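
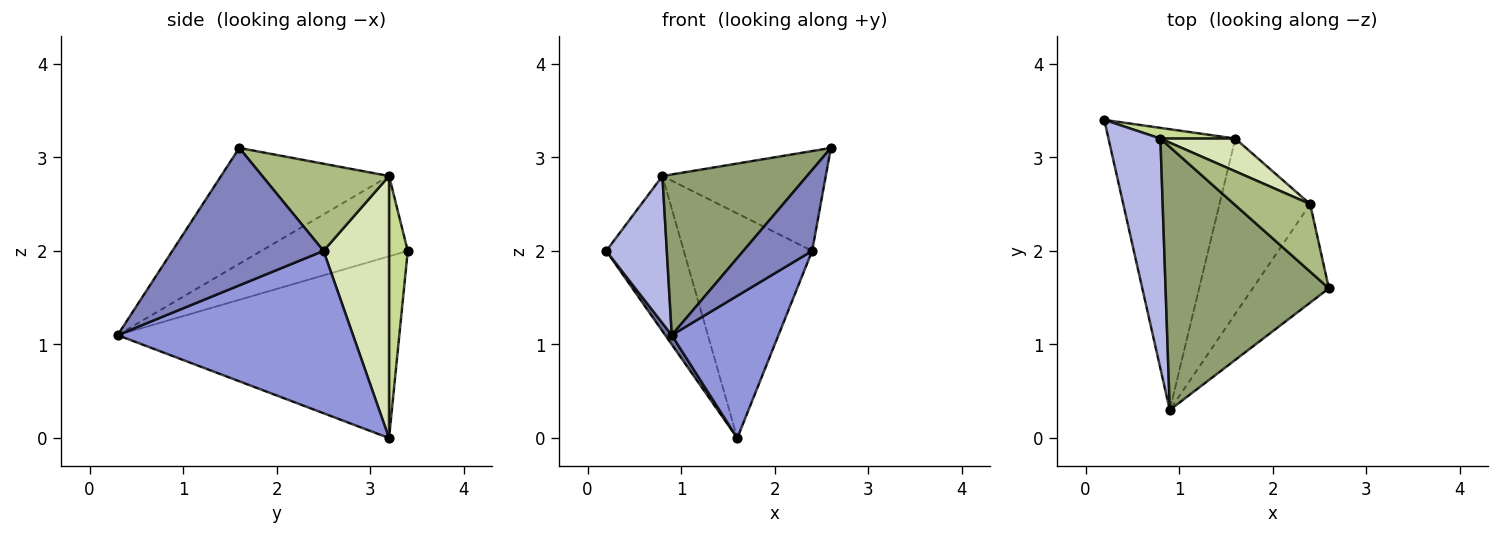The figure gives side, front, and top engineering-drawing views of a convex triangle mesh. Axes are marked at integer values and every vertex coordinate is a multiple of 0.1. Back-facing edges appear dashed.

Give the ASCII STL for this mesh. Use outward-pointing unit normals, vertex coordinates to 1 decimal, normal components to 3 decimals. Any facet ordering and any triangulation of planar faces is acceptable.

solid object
 facet normal -0.820 -0.019 -0.572
  outer loop
   vertex 1.6 3.2 0.0
   vertex 0.9 0.3 1.1
   vertex 0.2 3.4 2.0
  endloop
 endfacet
 facet normal 0.813 -0.370 -0.450
  outer loop
   vertex 2.4 2.5 2.0
   vertex 2.6 1.6 3.1
   vertex 0.9 0.3 1.1
  endloop
 endfacet
 facet normal 0.812 -0.368 -0.453
  outer loop
   vertex 2.4 2.5 2.0
   vertex 0.9 0.3 1.1
   vertex 1.6 3.2 0.0
  endloop
 endfacet
 facet normal -0.793 -0.328 0.513
  outer loop
   vertex 0.8 3.2 2.8
   vertex 0.2 3.4 2.0
   vertex 0.9 0.3 1.1
  endloop
 endfacet
 facet normal -0.518 -0.446 0.730
  outer loop
   vertex 0.8 3.2 2.8
   vertex 0.9 0.3 1.1
   vertex 2.6 1.6 3.1
  endloop
 endfacet
 facet normal 0.541 0.697 0.472
  outer loop
   vertex 0.8 3.2 2.8
   vertex 2.6 1.6 3.1
   vertex 2.4 2.5 2.0
  endloop
 endfacet
 facet normal 0.234 0.970 0.067
  outer loop
   vertex 0.8 3.2 2.8
   vertex 1.6 3.2 0.0
   vertex 0.2 3.4 2.0
  endloop
 endfacet
 facet normal 0.451 0.883 0.129
  outer loop
   vertex 0.8 3.2 2.8
   vertex 2.4 2.5 2.0
   vertex 1.6 3.2 0.0
  endloop
 endfacet
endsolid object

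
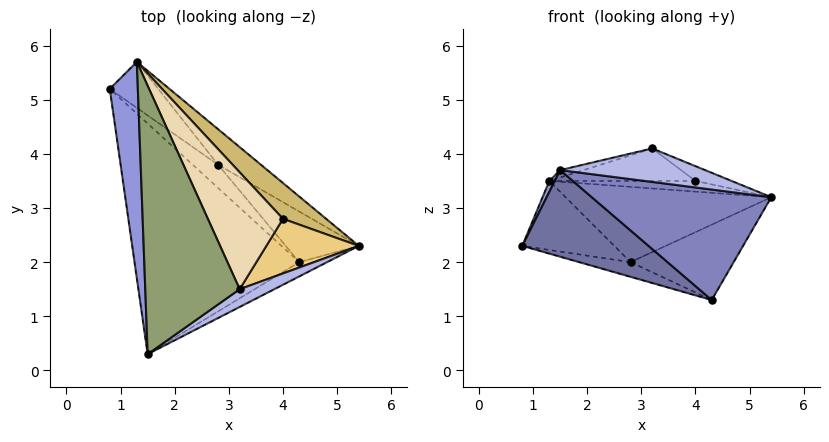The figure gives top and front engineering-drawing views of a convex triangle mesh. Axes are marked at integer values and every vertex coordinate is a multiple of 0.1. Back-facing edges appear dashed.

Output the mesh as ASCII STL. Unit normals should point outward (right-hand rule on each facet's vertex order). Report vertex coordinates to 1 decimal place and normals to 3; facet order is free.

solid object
 facet normal -0.507 -0.303 -0.807
  outer loop
   vertex 4.3 2.0 1.3
   vertex 1.5 0.3 3.7
   vertex 0.8 5.2 2.3
  endloop
 endfacet
 facet normal 0.442 -0.890 -0.115
  outer loop
   vertex 4.3 2.0 1.3
   vertex 5.4 2.3 3.2
   vertex 1.5 0.3 3.7
  endloop
 endfacet
 facet normal -0.920 -0.020 0.391
  outer loop
   vertex 1.3 5.7 3.5
   vertex 0.8 5.2 2.3
   vertex 1.5 0.3 3.7
  endloop
 endfacet
 facet normal 0.456 -0.786 0.417
  outer loop
   vertex 3.2 1.5 4.1
   vertex 1.5 0.3 3.7
   vertex 5.4 2.3 3.2
  endloop
 endfacet
 facet normal -0.247 0.027 0.969
  outer loop
   vertex 3.2 1.5 4.1
   vertex 1.3 5.7 3.5
   vertex 1.5 0.3 3.7
  endloop
 endfacet
 facet normal 0.593 0.669 -0.449
  outer loop
   vertex 2.8 3.8 2.0
   vertex 5.4 2.3 3.2
   vertex 4.3 2.0 1.3
  endloop
 endfacet
 facet normal 0.584 0.734 -0.347
  outer loop
   vertex 2.8 3.8 2.0
   vertex 1.3 5.7 3.5
   vertex 5.4 2.3 3.2
  endloop
 endfacet
 facet normal 0.241 0.519 -0.820
  outer loop
   vertex 2.8 3.8 2.0
   vertex 4.3 2.0 1.3
   vertex 0.8 5.2 2.3
  endloop
 endfacet
 facet normal 0.447 0.744 -0.496
  outer loop
   vertex 2.8 3.8 2.0
   vertex 0.8 5.2 2.3
   vertex 1.3 5.7 3.5
  endloop
 endfacet
 facet normal 0.294 0.274 0.916
  outer loop
   vertex 4.0 2.8 3.5
   vertex 5.4 2.3 3.2
   vertex 1.3 5.7 3.5
  endloop
 endfacet
 facet normal 0.287 0.250 0.925
  outer loop
   vertex 4.0 2.8 3.5
   vertex 3.2 1.5 4.1
   vertex 5.4 2.3 3.2
  endloop
 endfacet
 facet normal 0.276 0.257 0.926
  outer loop
   vertex 4.0 2.8 3.5
   vertex 1.3 5.7 3.5
   vertex 3.2 1.5 4.1
  endloop
 endfacet
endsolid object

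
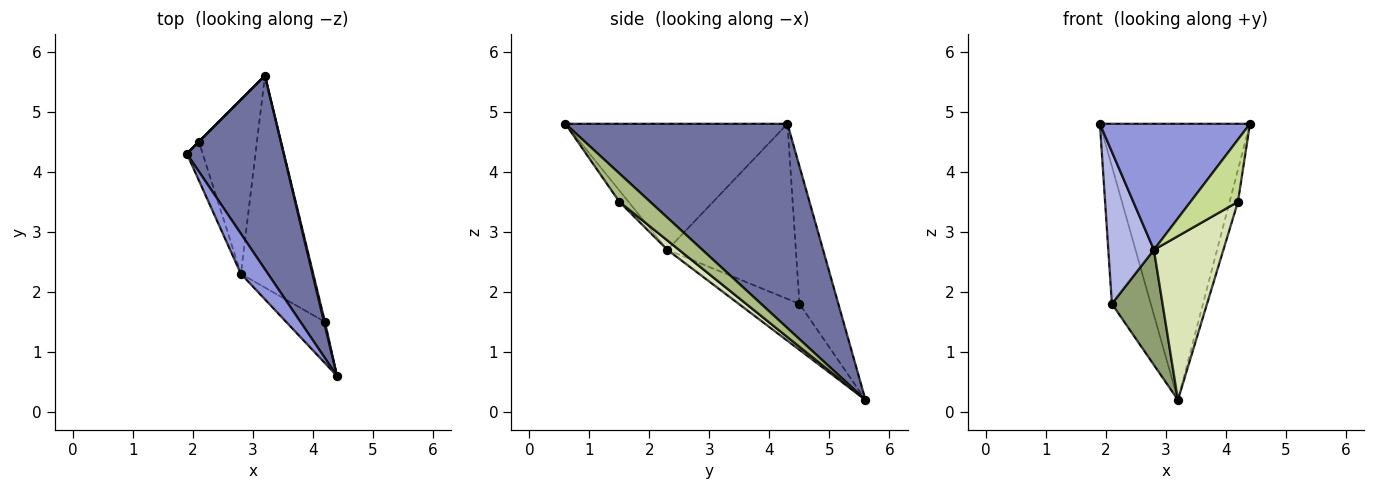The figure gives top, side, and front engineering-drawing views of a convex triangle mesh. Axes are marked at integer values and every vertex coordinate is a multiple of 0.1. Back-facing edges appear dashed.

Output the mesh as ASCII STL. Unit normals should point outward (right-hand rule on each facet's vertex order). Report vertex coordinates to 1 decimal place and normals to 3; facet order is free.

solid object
 facet normal 0.771 0.521 0.365
  outer loop
   vertex 3.2 5.6 0.2
   vertex 1.9 4.3 4.8
   vertex 4.4 0.6 4.8
  endloop
 endfacet
 facet normal -0.707 0.707 0.000
  outer loop
   vertex 2.1 4.5 1.8
   vertex 1.9 4.3 4.8
   vertex 3.2 5.6 0.2
  endloop
 endfacet
 facet normal -0.816 -0.551 0.175
  outer loop
   vertex 2.8 2.3 2.7
   vertex 4.4 0.6 4.8
   vertex 1.9 4.3 4.8
  endloop
 endfacet
 facet normal -0.939 -0.333 -0.085
  outer loop
   vertex 2.8 2.3 2.7
   vertex 1.9 4.3 4.8
   vertex 2.1 4.5 1.8
  endloop
 endfacet
 facet normal -0.552 -0.460 -0.696
  outer loop
   vertex 2.8 2.3 2.7
   vertex 2.1 4.5 1.8
   vertex 3.2 5.6 0.2
  endloop
 endfacet
 facet normal 0.965 0.262 0.033
  outer loop
   vertex 4.2 1.5 3.5
   vertex 3.2 5.6 0.2
   vertex 4.4 0.6 4.8
  endloop
 endfacet
 facet normal -0.159 -0.823 -0.545
  outer loop
   vertex 4.2 1.5 3.5
   vertex 4.4 0.6 4.8
   vertex 2.8 2.3 2.7
  endloop
 endfacet
 facet normal 0.102 -0.609 -0.787
  outer loop
   vertex 4.2 1.5 3.5
   vertex 2.8 2.3 2.7
   vertex 3.2 5.6 0.2
  endloop
 endfacet
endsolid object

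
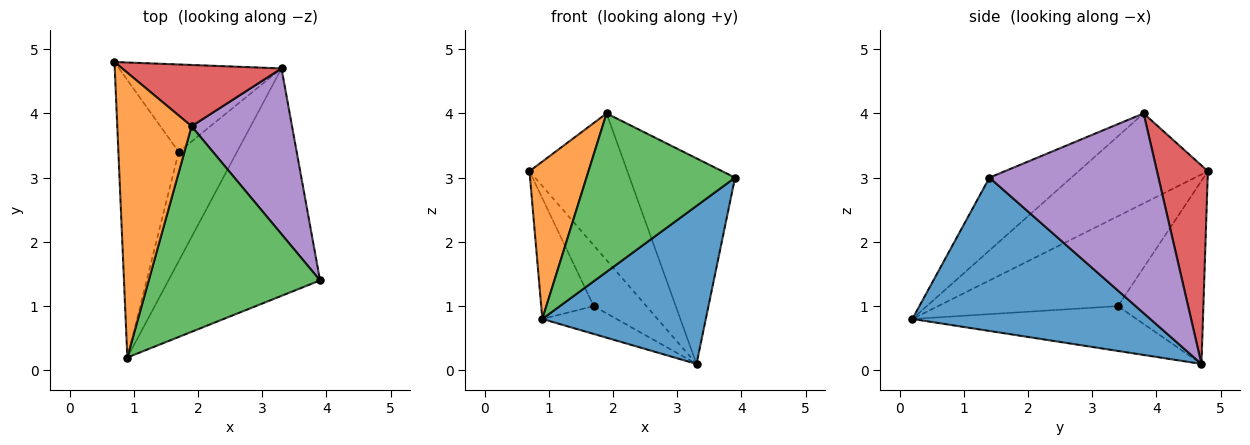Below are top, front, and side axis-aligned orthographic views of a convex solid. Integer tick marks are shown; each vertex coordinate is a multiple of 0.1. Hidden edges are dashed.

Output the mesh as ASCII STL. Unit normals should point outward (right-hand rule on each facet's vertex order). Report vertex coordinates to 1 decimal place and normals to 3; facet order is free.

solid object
 facet normal 0.639 -0.439 -0.632
  outer loop
   vertex 3.3 4.7 0.1
   vertex 3.9 1.4 3.0
   vertex 0.9 0.2 0.8
  endloop
 endfacet
 facet normal -0.727 -0.332 0.601
  outer loop
   vertex 1.9 3.8 4.0
   vertex 0.7 4.8 3.1
   vertex 0.9 0.2 0.8
  endloop
 endfacet
 facet normal -0.319 -0.579 0.751
  outer loop
   vertex 1.9 3.8 4.0
   vertex 0.9 0.2 0.8
   vertex 3.9 1.4 3.0
  endloop
 endfacet
 facet normal 0.433 0.832 0.347
  outer loop
   vertex 1.9 3.8 4.0
   vertex 3.3 4.7 0.1
   vertex 0.7 4.8 3.1
  endloop
 endfacet
 facet normal 0.780 0.487 0.392
  outer loop
   vertex 1.9 3.8 4.0
   vertex 3.9 1.4 3.0
   vertex 3.3 4.7 0.1
  endloop
 endfacet
 facet normal -0.807 0.236 -0.541
  outer loop
   vertex 1.7 3.4 1.0
   vertex 0.9 0.2 0.8
   vertex 0.7 4.8 3.1
  endloop
 endfacet
 facet normal -0.679 0.419 -0.603
  outer loop
   vertex 1.7 3.4 1.0
   vertex 0.7 4.8 3.1
   vertex 3.3 4.7 0.1
  endloop
 endfacet
 facet normal -0.598 0.198 -0.777
  outer loop
   vertex 1.7 3.4 1.0
   vertex 3.3 4.7 0.1
   vertex 0.9 0.2 0.8
  endloop
 endfacet
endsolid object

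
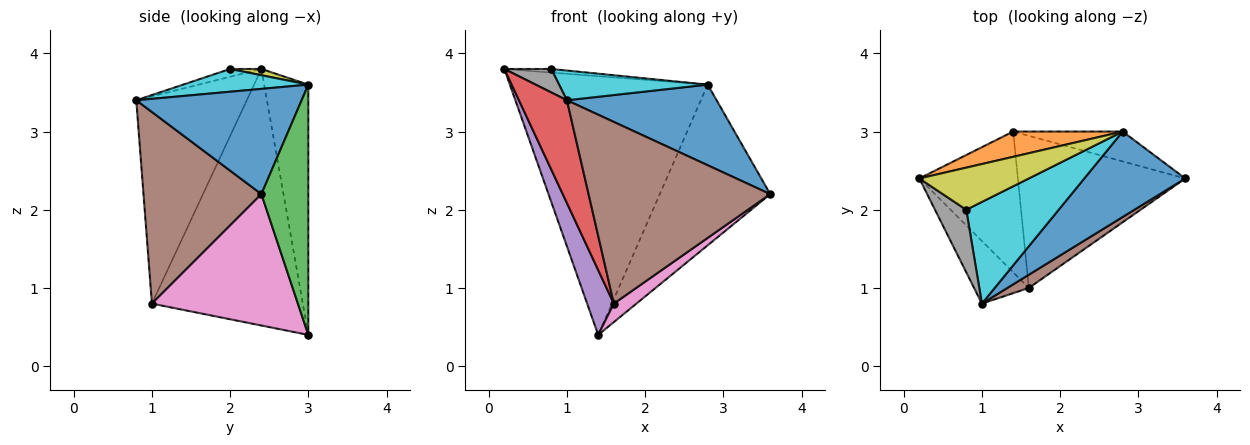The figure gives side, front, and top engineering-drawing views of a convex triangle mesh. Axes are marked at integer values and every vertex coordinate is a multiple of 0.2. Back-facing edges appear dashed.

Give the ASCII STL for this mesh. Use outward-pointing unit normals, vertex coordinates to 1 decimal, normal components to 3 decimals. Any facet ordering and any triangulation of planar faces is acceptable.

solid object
 facet normal 0.604 -0.547 0.580
  outer loop
   vertex 2.8 3.0 3.6
   vertex 1.0 0.8 3.4
   vertex 3.6 2.4 2.2
  endloop
 endfacet
 facet normal -0.217 0.972 0.095
  outer loop
   vertex 2.8 3.0 3.6
   vertex 1.4 3.0 0.4
   vertex 0.2 2.4 3.8
  endloop
 endfacet
 facet normal 0.385 0.907 -0.169
  outer loop
   vertex 2.8 3.0 3.6
   vertex 3.6 2.4 2.2
   vertex 1.4 3.0 0.4
  endloop
 endfacet
 facet normal -0.892 -0.387 -0.236
  outer loop
   vertex 1.6 1.0 0.8
   vertex 1.0 0.8 3.4
   vertex 0.2 2.4 3.8
  endloop
 endfacet
 facet normal -0.921 -0.163 -0.354
  outer loop
   vertex 1.6 1.0 0.8
   vertex 0.2 2.4 3.8
   vertex 1.4 3.0 0.4
  endloop
 endfacet
 facet normal 0.543 -0.837 0.061
  outer loop
   vertex 1.6 1.0 0.8
   vertex 3.6 2.4 2.2
   vertex 1.0 0.8 3.4
  endloop
 endfacet
 facet normal 0.615 -0.095 -0.783
  outer loop
   vertex 1.6 1.0 0.8
   vertex 1.4 3.0 0.4
   vertex 3.6 2.4 2.2
  endloop
 endfacet
 facet normal -0.228 -0.342 0.912
  outer loop
   vertex 0.8 2.0 3.8
   vertex 0.2 2.4 3.8
   vertex 1.0 0.8 3.4
  endloop
 endfacet
 facet normal 0.057 0.085 0.995
  outer loop
   vertex 0.8 2.0 3.8
   vertex 2.8 3.0 3.6
   vertex 0.2 2.4 3.8
  endloop
 endfacet
 facet normal 0.230 -0.273 0.934
  outer loop
   vertex 0.8 2.0 3.8
   vertex 1.0 0.8 3.4
   vertex 2.8 3.0 3.6
  endloop
 endfacet
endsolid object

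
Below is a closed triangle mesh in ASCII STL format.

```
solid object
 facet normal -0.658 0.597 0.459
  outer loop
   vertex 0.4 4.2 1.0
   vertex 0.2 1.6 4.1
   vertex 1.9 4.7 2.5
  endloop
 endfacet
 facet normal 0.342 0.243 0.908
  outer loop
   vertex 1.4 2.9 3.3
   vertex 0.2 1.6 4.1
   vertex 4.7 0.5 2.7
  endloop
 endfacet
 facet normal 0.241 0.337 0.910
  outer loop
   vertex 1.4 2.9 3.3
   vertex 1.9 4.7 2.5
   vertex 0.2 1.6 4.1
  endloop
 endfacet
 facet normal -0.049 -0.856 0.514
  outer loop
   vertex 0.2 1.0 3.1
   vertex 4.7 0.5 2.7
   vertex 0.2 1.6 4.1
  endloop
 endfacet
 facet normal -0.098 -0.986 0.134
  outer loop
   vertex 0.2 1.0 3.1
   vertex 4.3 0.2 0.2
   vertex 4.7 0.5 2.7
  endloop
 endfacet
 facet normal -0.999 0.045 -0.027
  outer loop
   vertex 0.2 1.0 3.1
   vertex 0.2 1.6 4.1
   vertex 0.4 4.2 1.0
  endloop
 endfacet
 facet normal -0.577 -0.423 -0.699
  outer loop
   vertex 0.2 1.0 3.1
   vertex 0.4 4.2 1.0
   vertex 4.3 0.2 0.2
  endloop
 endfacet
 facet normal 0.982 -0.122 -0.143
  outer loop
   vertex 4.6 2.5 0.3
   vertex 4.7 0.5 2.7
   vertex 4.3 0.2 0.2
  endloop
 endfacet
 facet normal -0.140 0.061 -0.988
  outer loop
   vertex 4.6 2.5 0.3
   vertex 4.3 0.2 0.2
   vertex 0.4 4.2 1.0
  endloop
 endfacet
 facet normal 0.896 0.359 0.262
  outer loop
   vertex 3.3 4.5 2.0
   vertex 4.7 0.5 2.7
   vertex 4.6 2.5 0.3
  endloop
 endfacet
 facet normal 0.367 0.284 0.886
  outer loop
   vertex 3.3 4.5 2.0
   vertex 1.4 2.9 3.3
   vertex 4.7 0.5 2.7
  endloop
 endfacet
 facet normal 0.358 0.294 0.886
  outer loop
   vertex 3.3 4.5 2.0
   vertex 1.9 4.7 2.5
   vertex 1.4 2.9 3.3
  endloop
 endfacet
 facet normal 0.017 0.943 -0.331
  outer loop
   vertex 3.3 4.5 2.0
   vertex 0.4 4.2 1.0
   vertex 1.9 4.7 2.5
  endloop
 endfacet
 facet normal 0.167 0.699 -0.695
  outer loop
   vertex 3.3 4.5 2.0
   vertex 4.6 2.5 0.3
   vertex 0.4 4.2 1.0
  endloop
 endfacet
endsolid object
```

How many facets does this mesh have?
14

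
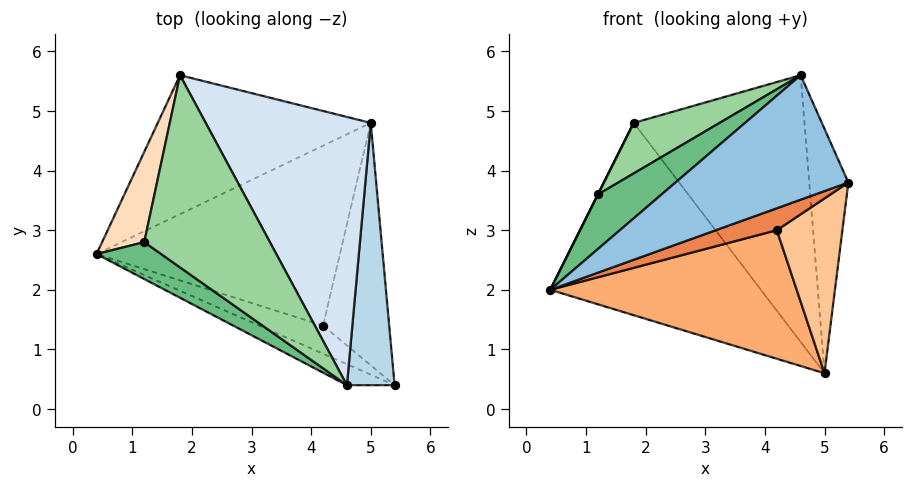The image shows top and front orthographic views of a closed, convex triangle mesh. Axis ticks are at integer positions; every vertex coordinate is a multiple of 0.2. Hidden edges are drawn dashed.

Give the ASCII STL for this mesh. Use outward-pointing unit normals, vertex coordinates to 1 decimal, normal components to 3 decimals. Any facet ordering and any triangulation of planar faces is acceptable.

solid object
 facet normal -0.493 0.705 -0.510
  outer loop
   vertex 1.8 5.6 4.8
   vertex 5.0 4.8 0.6
   vertex 0.4 2.6 2.0
  endloop
 endfacet
 facet normal -0.350 -0.924 -0.156
  outer loop
   vertex 4.6 0.4 5.6
   vertex 0.4 2.6 2.0
   vertex 5.4 0.4 3.8
  endloop
 endfacet
 facet normal 0.855 0.354 0.380
  outer loop
   vertex 4.6 0.4 5.6
   vertex 5.4 0.4 3.8
   vertex 5.0 4.8 0.6
  endloop
 endfacet
 facet normal 0.742 0.473 0.475
  outer loop
   vertex 4.6 0.4 5.6
   vertex 5.0 4.8 0.6
   vertex 1.8 5.6 4.8
  endloop
 endfacet
 facet normal 0.013 -0.615 -0.789
  outer loop
   vertex 4.2 1.4 3.0
   vertex 5.4 0.4 3.8
   vertex 0.4 2.6 2.0
  endloop
 endfacet
 facet normal 0.030 -0.581 -0.813
  outer loop
   vertex 4.2 1.4 3.0
   vertex 0.4 2.6 2.0
   vertex 5.0 4.8 0.6
  endloop
 endfacet
 facet normal 0.053 -0.584 -0.810
  outer loop
   vertex 4.2 1.4 3.0
   vertex 5.0 4.8 0.6
   vertex 5.4 0.4 3.8
  endloop
 endfacet
 facet normal -0.894 0.000 0.447
  outer loop
   vertex 1.2 2.8 3.6
   vertex 1.8 5.6 4.8
   vertex 0.4 2.6 2.0
  endloop
 endfacet
 facet normal -0.675 -0.611 0.414
  outer loop
   vertex 1.2 2.8 3.6
   vertex 0.4 2.6 2.0
   vertex 4.6 0.4 5.6
  endloop
 endfacet
 facet normal -0.599 -0.203 0.774
  outer loop
   vertex 1.2 2.8 3.6
   vertex 4.6 0.4 5.6
   vertex 1.8 5.6 4.8
  endloop
 endfacet
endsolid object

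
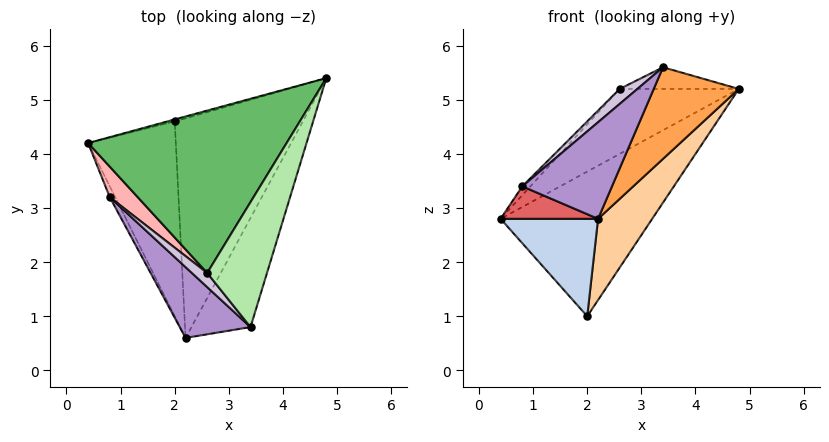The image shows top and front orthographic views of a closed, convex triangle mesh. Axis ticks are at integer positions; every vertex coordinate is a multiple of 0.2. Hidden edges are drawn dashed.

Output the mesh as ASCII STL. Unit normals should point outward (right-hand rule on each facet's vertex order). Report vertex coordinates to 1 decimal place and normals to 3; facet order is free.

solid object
 facet normal -0.256 0.966 -0.013
  outer loop
   vertex 2.0 4.6 1.0
   vertex 0.4 4.2 2.8
   vertex 4.8 5.4 5.2
  endloop
 endfacet
 facet normal -0.667 -0.333 -0.667
  outer loop
   vertex 2.2 0.6 2.8
   vertex 0.4 4.2 2.8
   vertex 2.0 4.6 1.0
  endloop
 endfacet
 facet normal 0.884 -0.300 -0.358
  outer loop
   vertex 2.2 0.6 2.8
   vertex 4.8 5.4 5.2
   vertex 3.4 0.8 5.6
  endloop
 endfacet
 facet normal 0.833 -0.192 -0.519
  outer loop
   vertex 2.2 0.6 2.8
   vertex 2.0 4.6 1.0
   vertex 4.8 5.4 5.2
  endloop
 endfacet
 facet normal -0.519 0.317 0.793
  outer loop
   vertex 2.6 1.8 5.2
   vertex 4.8 5.4 5.2
   vertex 0.4 4.2 2.8
  endloop
 endfacet
 facet normal -0.269 0.164 0.949
  outer loop
   vertex 2.6 1.8 5.2
   vertex 3.4 0.8 5.6
   vertex 4.8 5.4 5.2
  endloop
 endfacet
 facet normal -0.885 -0.442 -0.147
  outer loop
   vertex 0.8 3.2 3.4
   vertex 0.4 4.2 2.8
   vertex 2.2 0.6 2.8
  endloop
 endfacet
 facet normal -0.597 0.224 0.771
  outer loop
   vertex 0.8 3.2 3.4
   vertex 2.6 1.8 5.2
   vertex 0.4 4.2 2.8
  endloop
 endfacet
 facet normal -0.780 -0.505 0.370
  outer loop
   vertex 0.8 3.2 3.4
   vertex 2.2 0.6 2.8
   vertex 3.4 0.8 5.6
  endloop
 endfacet
 facet normal -0.781 -0.454 0.428
  outer loop
   vertex 0.8 3.2 3.4
   vertex 3.4 0.8 5.6
   vertex 2.6 1.8 5.2
  endloop
 endfacet
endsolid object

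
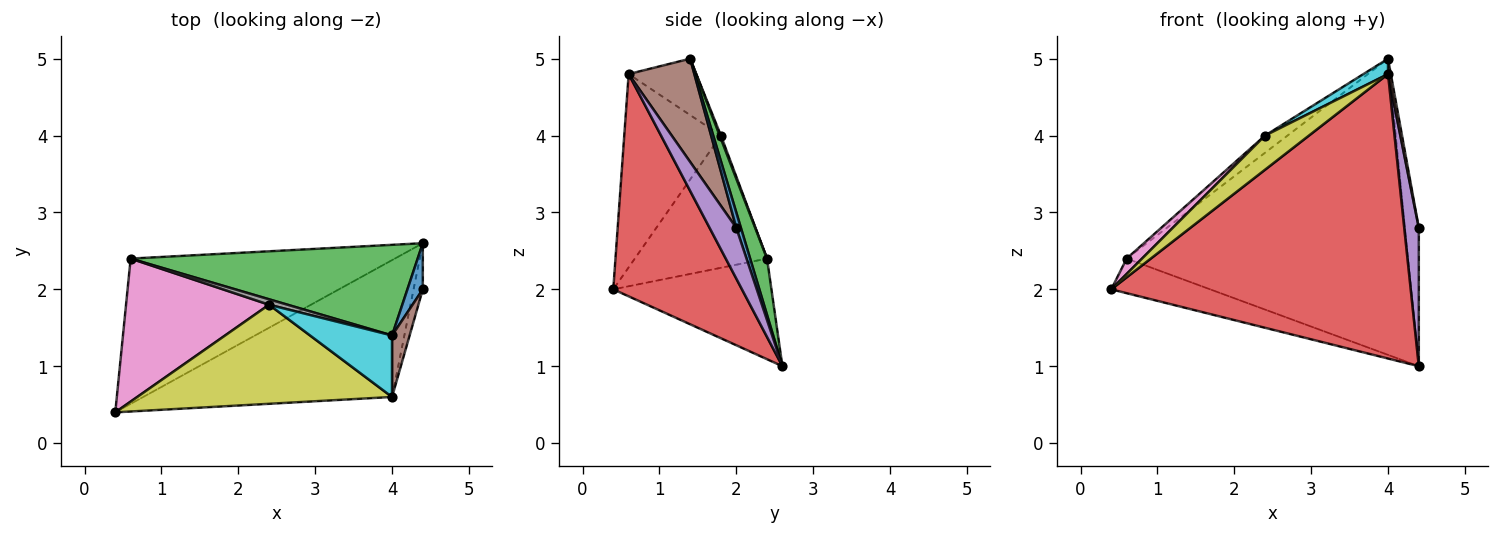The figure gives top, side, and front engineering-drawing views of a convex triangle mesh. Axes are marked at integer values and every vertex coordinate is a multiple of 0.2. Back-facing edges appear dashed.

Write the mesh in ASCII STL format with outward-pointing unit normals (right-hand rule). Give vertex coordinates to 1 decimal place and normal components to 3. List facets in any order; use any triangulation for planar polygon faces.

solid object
 facet normal 0.302 0.905 0.302
  outer loop
   vertex 4.0 1.4 5.0
   vertex 4.4 2.0 2.8
   vertex 4.4 2.6 1.0
  endloop
 endfacet
 facet normal -0.347 0.217 -0.912
  outer loop
   vertex 0.6 2.4 2.4
   vertex 4.4 2.6 1.0
   vertex 0.4 0.4 2.0
  endloop
 endfacet
 facet normal 0.057 0.955 0.292
  outer loop
   vertex 0.6 2.4 2.4
   vertex 4.0 1.4 5.0
   vertex 4.4 2.6 1.0
  endloop
 endfacet
 facet normal 0.361 -0.840 -0.404
  outer loop
   vertex 4.0 0.6 4.8
   vertex 0.4 0.4 2.0
   vertex 4.4 2.6 1.0
  endloop
 endfacet
 facet normal 0.867 -0.473 -0.158
  outer loop
   vertex 4.0 0.6 4.8
   vertex 4.4 2.6 1.0
   vertex 4.4 2.0 2.8
  endloop
 endfacet
 facet normal 0.985 -0.042 0.168
  outer loop
   vertex 4.0 0.6 4.8
   vertex 4.4 2.0 2.8
   vertex 4.0 1.4 5.0
  endloop
 endfacet
 facet normal -0.677 -0.079 0.732
  outer loop
   vertex 2.4 1.8 4.0
   vertex 0.6 2.4 2.4
   vertex 0.4 0.4 2.0
  endloop
 endfacet
 facet normal 0.050 0.952 0.301
  outer loop
   vertex 2.4 1.8 4.0
   vertex 4.0 1.4 5.0
   vertex 0.6 2.4 2.4
  endloop
 endfacet
 facet normal -0.583 -0.265 0.768
  outer loop
   vertex 2.4 1.8 4.0
   vertex 0.4 0.4 2.0
   vertex 4.0 0.6 4.8
  endloop
 endfacet
 facet normal -0.555 -0.202 0.807
  outer loop
   vertex 2.4 1.8 4.0
   vertex 4.0 0.6 4.8
   vertex 4.0 1.4 5.0
  endloop
 endfacet
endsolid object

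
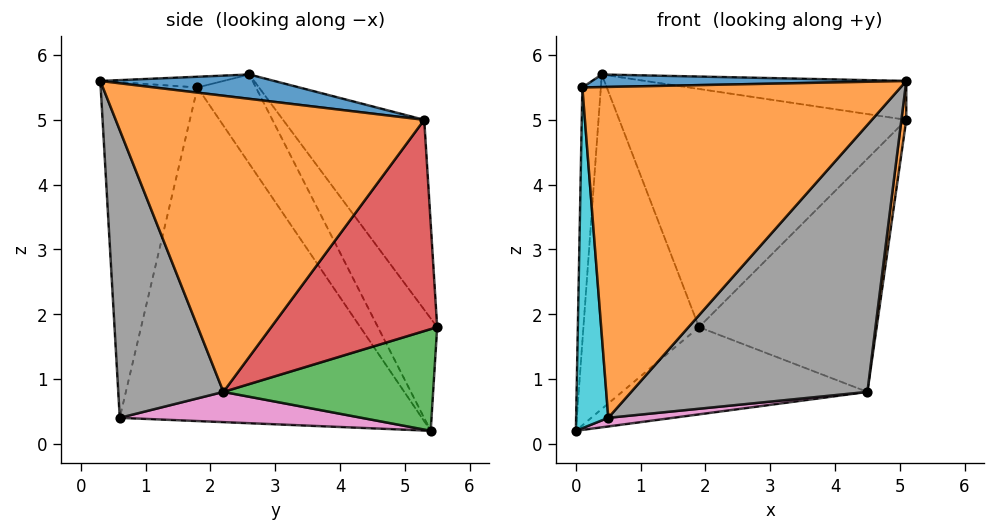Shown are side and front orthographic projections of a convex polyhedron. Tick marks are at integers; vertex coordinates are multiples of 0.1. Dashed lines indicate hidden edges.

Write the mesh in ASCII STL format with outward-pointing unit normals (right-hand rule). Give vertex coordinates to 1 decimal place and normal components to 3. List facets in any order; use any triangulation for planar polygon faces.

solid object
 facet normal 0.079 0.119 0.990
  outer loop
   vertex 0.4 2.6 5.7
   vertex 5.1 0.3 5.6
   vertex 5.1 5.3 5.0
  endloop
 endfacet
 facet normal 0.991 -0.016 -0.130
  outer loop
   vertex 4.5 2.2 0.8
   vertex 5.1 5.3 5.0
   vertex 5.1 0.3 5.6
  endloop
 endfacet
 facet normal 0.503 0.588 -0.634
  outer loop
   vertex 1.9 5.5 1.8
   vertex 4.5 2.2 0.8
   vertex 0.0 5.4 0.2
  endloop
 endfacet
 facet normal 0.576 0.616 -0.537
  outer loop
   vertex 1.9 5.5 1.8
   vertex 5.1 5.3 5.0
   vertex 4.5 2.2 0.8
  endloop
 endfacet
 facet normal -0.410 0.800 0.437
  outer loop
   vertex 1.9 5.5 1.8
   vertex 0.0 5.4 0.2
   vertex 0.4 2.6 5.7
  endloop
 endfacet
 facet normal -0.395 0.803 0.445
  outer loop
   vertex 1.9 5.5 1.8
   vertex 0.4 2.6 5.7
   vertex 5.1 5.3 5.0
  endloop
 endfacet
 facet normal 0.111 -0.030 -0.993
  outer loop
   vertex 0.5 0.6 0.4
   vertex 0.0 5.4 0.2
   vertex 4.5 2.2 0.8
  endloop
 endfacet
 facet normal 0.376 -0.845 -0.381
  outer loop
   vertex 0.5 0.6 0.4
   vertex 4.5 2.2 0.8
   vertex 5.1 0.3 5.6
  endloop
 endfacet
 facet normal -0.931 0.295 0.218
  outer loop
   vertex 0.1 1.8 5.5
   vertex 0.4 2.6 5.7
   vertex 0.0 5.4 0.2
  endloop
 endfacet
 facet normal -0.993 -0.106 -0.053
  outer loop
   vertex 0.1 1.8 5.5
   vertex 0.0 5.4 0.2
   vertex 0.5 0.6 0.4
  endloop
 endfacet
 facet normal -0.083 -0.212 0.974
  outer loop
   vertex 0.1 1.8 5.5
   vertex 5.1 0.3 5.6
   vertex 0.4 2.6 5.7
  endloop
 endfacet
 facet normal -0.285 -0.938 0.198
  outer loop
   vertex 0.1 1.8 5.5
   vertex 0.5 0.6 0.4
   vertex 5.1 0.3 5.6
  endloop
 endfacet
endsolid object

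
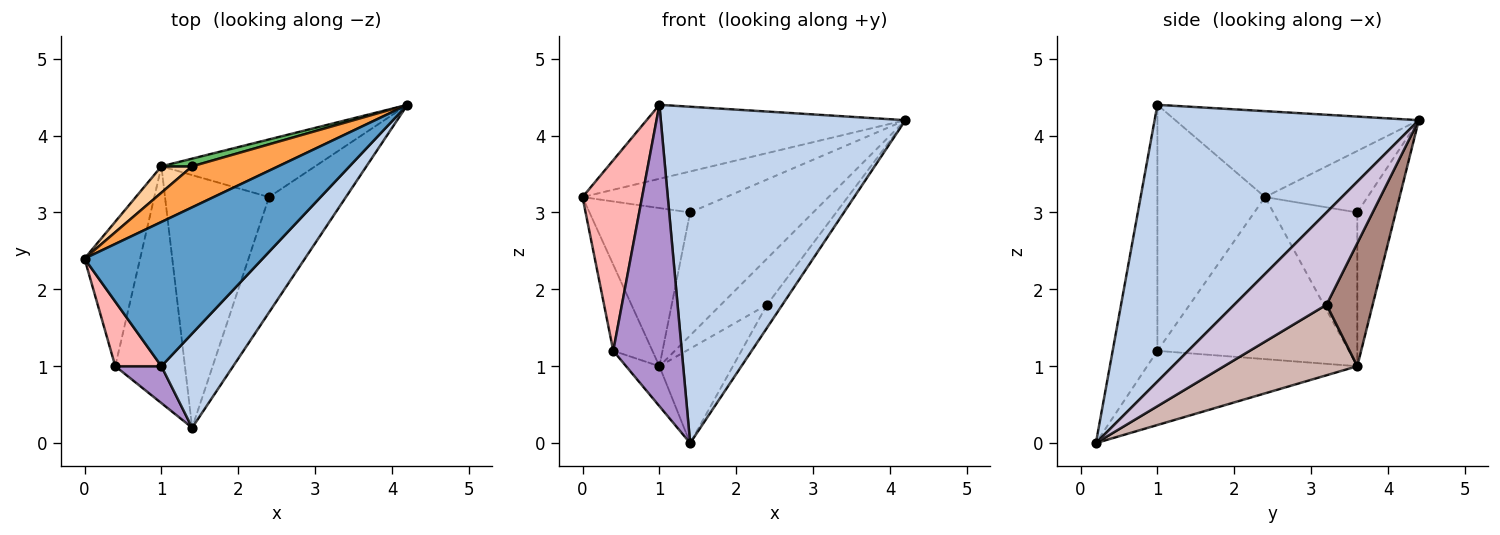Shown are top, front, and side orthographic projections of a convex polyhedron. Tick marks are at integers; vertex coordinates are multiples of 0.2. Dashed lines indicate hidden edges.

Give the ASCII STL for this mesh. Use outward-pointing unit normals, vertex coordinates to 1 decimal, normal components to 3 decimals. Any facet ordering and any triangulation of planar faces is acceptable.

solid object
 facet normal -0.394 0.419 0.818
  outer loop
   vertex 1.0 1.0 4.4
   vertex 4.2 4.4 4.2
   vertex 0.0 2.4 3.2
  endloop
 endfacet
 facet normal 0.721 -0.667 0.187
  outer loop
   vertex 1.0 1.0 4.4
   vertex 1.4 0.2 0.0
   vertex 4.2 4.4 4.2
  endloop
 endfacet
 facet normal -0.451 0.631 0.631
  outer loop
   vertex 1.4 3.6 3.0
   vertex 0.0 2.4 3.2
   vertex 4.2 4.4 4.2
  endloop
 endfacet
 facet normal -0.635 0.762 0.127
  outer loop
   vertex 1.4 3.6 3.0
   vertex 1.0 3.6 1.0
   vertex 0.0 2.4 3.2
  endloop
 endfacet
 facet normal -0.298 0.953 0.060
  outer loop
   vertex 1.4 3.6 3.0
   vertex 4.2 4.4 4.2
   vertex 1.0 3.6 1.0
  endloop
 endfacet
 facet normal -0.929 0.190 -0.319
  outer loop
   vertex 0.4 1.0 1.2
   vertex 0.0 2.4 3.2
   vertex 1.0 3.6 1.0
  endloop
 endfacet
 facet normal -0.724 0.115 -0.680
  outer loop
   vertex 0.4 1.0 1.2
   vertex 1.0 3.6 1.0
   vertex 1.4 0.2 0.0
  endloop
 endfacet
 facet normal -0.863 -0.478 0.162
  outer loop
   vertex 0.4 1.0 1.2
   vertex 1.0 1.0 4.4
   vertex 0.0 2.4 3.2
  endloop
 endfacet
 facet normal -0.544 -0.833 0.102
  outer loop
   vertex 0.4 1.0 1.2
   vertex 1.4 0.2 0.0
   vertex 1.0 1.0 4.4
  endloop
 endfacet
 facet normal 0.762 0.127 -0.635
  outer loop
   vertex 2.4 3.2 1.8
   vertex 4.2 4.4 4.2
   vertex 1.4 0.2 0.0
  endloop
 endfacet
 facet normal 0.530 0.530 -0.662
  outer loop
   vertex 2.4 3.2 1.8
   vertex 1.0 3.6 1.0
   vertex 4.2 4.4 4.2
  endloop
 endfacet
 facet normal 0.536 0.296 -0.791
  outer loop
   vertex 2.4 3.2 1.8
   vertex 1.4 0.2 0.0
   vertex 1.0 3.6 1.0
  endloop
 endfacet
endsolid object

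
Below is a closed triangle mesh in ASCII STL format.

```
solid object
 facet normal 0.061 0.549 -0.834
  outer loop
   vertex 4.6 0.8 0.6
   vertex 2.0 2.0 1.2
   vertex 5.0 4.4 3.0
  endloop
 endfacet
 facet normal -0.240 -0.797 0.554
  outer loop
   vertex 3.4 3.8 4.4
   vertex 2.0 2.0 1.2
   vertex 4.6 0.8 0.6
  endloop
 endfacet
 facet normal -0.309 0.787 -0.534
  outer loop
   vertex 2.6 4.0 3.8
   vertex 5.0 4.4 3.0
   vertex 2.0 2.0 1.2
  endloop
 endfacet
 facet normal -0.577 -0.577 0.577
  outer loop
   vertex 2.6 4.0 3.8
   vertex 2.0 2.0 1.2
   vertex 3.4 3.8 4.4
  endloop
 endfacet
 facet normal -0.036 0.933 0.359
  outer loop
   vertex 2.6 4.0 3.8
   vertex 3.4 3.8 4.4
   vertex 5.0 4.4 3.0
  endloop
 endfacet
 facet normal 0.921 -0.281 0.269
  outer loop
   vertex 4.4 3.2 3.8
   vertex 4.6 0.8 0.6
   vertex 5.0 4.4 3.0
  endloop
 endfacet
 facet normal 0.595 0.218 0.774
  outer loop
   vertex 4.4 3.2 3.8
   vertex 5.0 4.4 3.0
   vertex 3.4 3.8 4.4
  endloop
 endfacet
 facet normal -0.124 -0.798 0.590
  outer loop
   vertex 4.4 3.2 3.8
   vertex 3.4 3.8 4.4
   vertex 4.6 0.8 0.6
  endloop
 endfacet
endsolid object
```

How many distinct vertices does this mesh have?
6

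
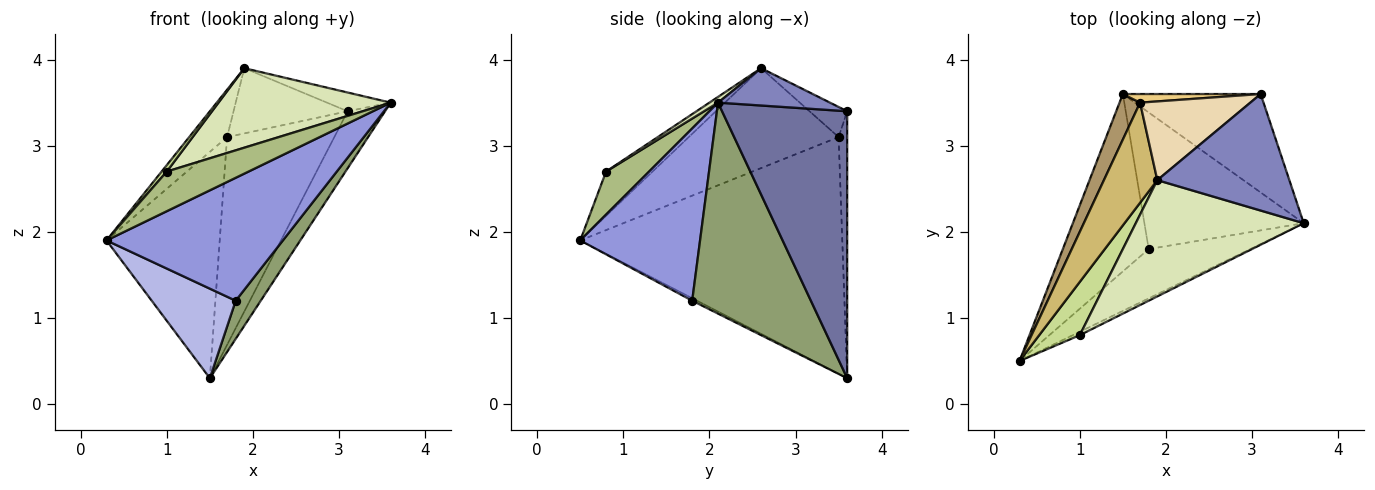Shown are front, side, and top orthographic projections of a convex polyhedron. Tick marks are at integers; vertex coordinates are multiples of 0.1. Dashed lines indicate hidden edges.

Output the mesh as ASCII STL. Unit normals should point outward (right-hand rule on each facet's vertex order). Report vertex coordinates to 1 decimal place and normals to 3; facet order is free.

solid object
 facet normal 0.859 0.257 -0.443
  outer loop
   vertex 3.1 3.6 3.4
   vertex 3.6 2.1 3.5
   vertex 1.5 3.6 0.3
  endloop
 endfacet
 facet normal 0.269 0.153 0.951
  outer loop
   vertex 3.1 3.6 3.4
   vertex 1.9 2.6 3.9
   vertex 3.6 2.1 3.5
  endloop
 endfacet
 facet normal 0.533 -0.785 -0.315
  outer loop
   vertex 1.8 1.8 1.2
   vertex 3.6 2.1 3.5
   vertex 0.3 0.5 1.9
  endloop
 endfacet
 facet normal -0.026 -0.451 -0.892
  outer loop
   vertex 1.8 1.8 1.2
   vertex 0.3 0.5 1.9
   vertex 1.5 3.6 0.3
  endloop
 endfacet
 facet normal 0.787 -0.166 -0.594
  outer loop
   vertex 1.8 1.8 1.2
   vertex 1.5 3.6 0.3
   vertex 3.6 2.1 3.5
  endloop
 endfacet
 facet normal 0.464 -0.882 -0.075
  outer loop
   vertex 1.0 0.8 2.7
   vertex 0.3 0.5 1.9
   vertex 3.6 2.1 3.5
  endloop
 endfacet
 facet normal -0.735 -0.082 0.673
  outer loop
   vertex 1.0 0.8 2.7
   vertex 1.9 2.6 3.9
   vertex 0.3 0.5 1.9
  endloop
 endfacet
 facet normal 0.028 -0.564 0.825
  outer loop
   vertex 1.0 0.8 2.7
   vertex 3.6 2.1 3.5
   vertex 1.9 2.6 3.9
  endloop
 endfacet
 facet normal -0.915 0.395 0.079
  outer loop
   vertex 1.7 3.5 3.1
   vertex 1.5 3.6 0.3
   vertex 0.3 0.5 1.9
  endloop
 endfacet
 facet normal -0.861 0.218 0.460
  outer loop
   vertex 1.7 3.5 3.1
   vertex 0.3 0.5 1.9
   vertex 1.9 2.6 3.9
  endloop
 endfacet
 facet normal -0.080 0.996 0.041
  outer loop
   vertex 1.7 3.5 3.1
   vertex 3.1 3.6 3.4
   vertex 1.5 3.6 0.3
  endloop
 endfacet
 facet normal -0.206 0.624 0.754
  outer loop
   vertex 1.7 3.5 3.1
   vertex 1.9 2.6 3.9
   vertex 3.1 3.6 3.4
  endloop
 endfacet
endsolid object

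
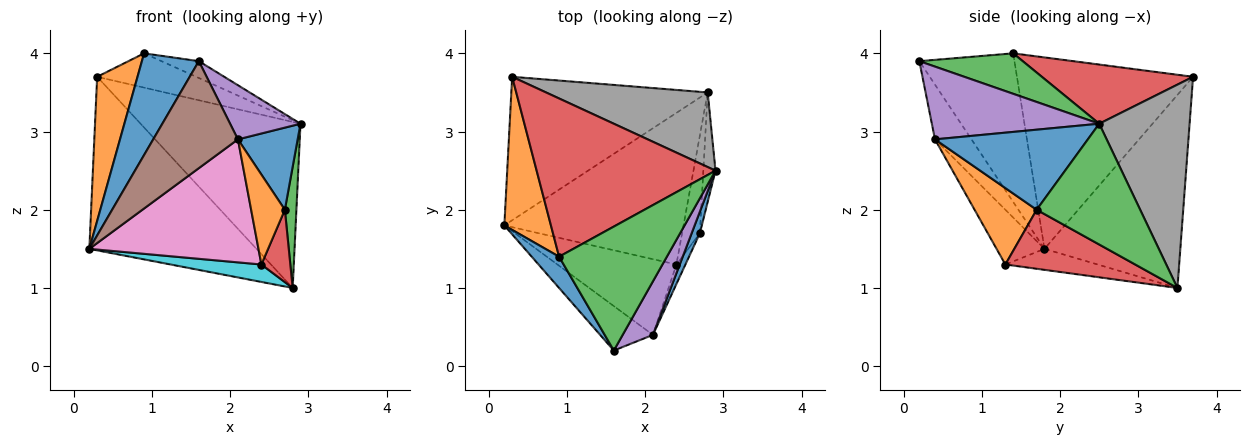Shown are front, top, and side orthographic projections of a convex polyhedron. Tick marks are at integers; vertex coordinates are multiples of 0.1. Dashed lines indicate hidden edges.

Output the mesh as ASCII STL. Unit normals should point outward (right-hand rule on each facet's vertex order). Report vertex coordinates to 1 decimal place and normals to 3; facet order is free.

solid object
 facet normal -0.847 -0.507 0.156
  outer loop
   vertex 0.9 1.4 4.0
   vertex 0.2 1.8 1.5
   vertex 1.6 0.2 3.9
  endloop
 endfacet
 facet normal -0.948 -0.217 0.231
  outer loop
   vertex 0.9 1.4 4.0
   vertex 0.3 3.7 3.7
   vertex 0.2 1.8 1.5
  endloop
 endfacet
 facet normal 0.349 0.126 0.929
  outer loop
   vertex 0.9 1.4 4.0
   vertex 1.6 0.2 3.9
   vertex 2.9 2.5 3.1
  endloop
 endfacet
 facet normal 0.308 0.202 0.930
  outer loop
   vertex 0.9 1.4 4.0
   vertex 2.9 2.5 3.1
   vertex 0.3 3.7 3.7
  endloop
 endfacet
 facet normal 0.861 -0.362 0.358
  outer loop
   vertex 2.1 0.4 2.9
   vertex 2.9 2.5 3.1
   vertex 1.6 0.2 3.9
  endloop
 endfacet
 facet normal -0.370 -0.858 -0.356
  outer loop
   vertex 2.1 0.4 2.9
   vertex 1.6 0.2 3.9
   vertex 0.2 1.8 1.5
  endloop
 endfacet
 facet normal -0.234 -0.828 -0.510
  outer loop
   vertex 2.1 0.4 2.9
   vertex 0.2 1.8 1.5
   vertex 2.4 1.3 1.3
  endloop
 endfacet
 facet normal 0.458 0.811 0.364
  outer loop
   vertex 2.8 3.5 1.0
   vertex 0.3 3.7 3.7
   vertex 2.9 2.5 3.1
  endloop
 endfacet
 facet normal -0.531 0.653 -0.540
  outer loop
   vertex 2.8 3.5 1.0
   vertex 0.2 1.8 1.5
   vertex 0.3 3.7 3.7
  endloop
 endfacet
 facet normal -0.116 -0.114 -0.987
  outer loop
   vertex 2.8 3.5 1.0
   vertex 2.4 1.3 1.3
   vertex 0.2 1.8 1.5
  endloop
 endfacet
 facet normal 0.927 -0.362 0.095
  outer loop
   vertex 2.7 1.7 2.0
   vertex 2.9 2.5 3.1
   vertex 2.1 0.4 2.9
  endloop
 endfacet
 facet normal 0.874 -0.475 -0.103
  outer loop
   vertex 2.7 1.7 2.0
   vertex 2.1 0.4 2.9
   vertex 2.4 1.3 1.3
  endloop
 endfacet
 facet normal 0.989 -0.110 -0.100
  outer loop
   vertex 2.7 1.7 2.0
   vertex 2.8 3.5 1.0
   vertex 2.9 2.5 3.1
  endloop
 endfacet
 facet normal 0.936 -0.209 -0.282
  outer loop
   vertex 2.7 1.7 2.0
   vertex 2.4 1.3 1.3
   vertex 2.8 3.5 1.0
  endloop
 endfacet
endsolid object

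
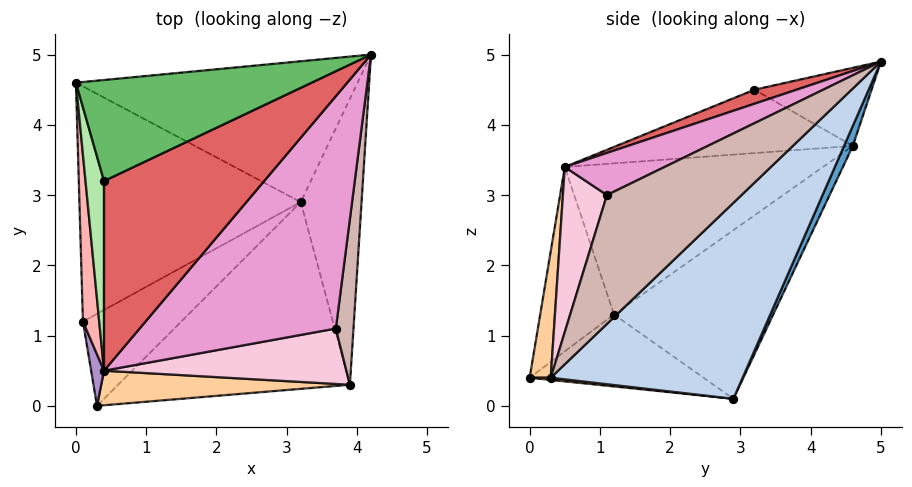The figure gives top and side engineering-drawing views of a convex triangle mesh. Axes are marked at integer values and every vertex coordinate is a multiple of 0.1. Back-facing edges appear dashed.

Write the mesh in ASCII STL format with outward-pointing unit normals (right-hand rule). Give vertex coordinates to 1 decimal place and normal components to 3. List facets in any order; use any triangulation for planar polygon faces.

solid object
 facet normal 0.029 0.914 -0.406
  outer loop
   vertex 3.2 2.9 0.1
   vertex 0.0 4.6 3.7
   vertex 4.2 5.0 4.9
  endloop
 endfacet
 facet normal 0.932 0.218 -0.289
  outer loop
   vertex 3.9 0.3 0.4
   vertex 3.2 2.9 0.1
   vertex 4.2 5.0 4.9
  endloop
 endfacet
 facet normal 0.009 -0.112 -0.994
  outer loop
   vertex 3.9 0.3 0.4
   vertex 0.3 0.0 0.4
   vertex 3.2 2.9 0.1
  endloop
 endfacet
 facet normal 0.082 -0.984 0.161
  outer loop
   vertex 0.4 0.5 3.4
   vertex 0.3 0.0 0.4
   vertex 3.9 0.3 0.4
  endloop
 endfacet
 facet normal -0.286 0.412 0.865
  outer loop
   vertex 0.4 3.2 4.5
   vertex 4.2 5.0 4.9
   vertex 0.0 4.6 3.7
  endloop
 endfacet
 facet normal -0.954 -0.113 0.278
  outer loop
   vertex 0.4 3.2 4.5
   vertex 0.0 4.6 3.7
   vertex 0.4 0.5 3.4
  endloop
 endfacet
 facet normal 0.081 -0.376 0.923
  outer loop
   vertex 0.4 3.2 4.5
   vertex 0.4 0.5 3.4
   vertex 4.2 5.0 4.9
  endloop
 endfacet
 facet normal -0.989 -0.104 0.107
  outer loop
   vertex 0.1 1.2 1.3
   vertex 0.4 0.5 3.4
   vertex 0.0 4.6 3.7
  endloop
 endfacet
 facet normal -0.975 -0.213 0.068
  outer loop
   vertex 0.1 1.2 1.3
   vertex 0.3 0.0 0.4
   vertex 0.4 0.5 3.4
  endloop
 endfacet
 facet normal -0.532 0.478 -0.699
  outer loop
   vertex 0.1 1.2 1.3
   vertex 0.0 4.6 3.7
   vertex 3.2 2.9 0.1
  endloop
 endfacet
 facet normal -0.527 0.452 -0.720
  outer loop
   vertex 0.1 1.2 1.3
   vertex 3.2 2.9 0.1
   vertex 0.3 0.0 0.4
  endloop
 endfacet
 facet normal 0.973 -0.190 0.133
  outer loop
   vertex 3.7 1.1 3.0
   vertex 3.9 0.3 0.4
   vertex 4.2 5.0 4.9
  endloop
 endfacet
 facet normal 0.188 -0.450 0.873
  outer loop
   vertex 3.7 1.1 3.0
   vertex 4.2 5.0 4.9
   vertex 0.4 0.5 3.4
  endloop
 endfacet
 facet normal 0.206 -0.931 0.302
  outer loop
   vertex 3.7 1.1 3.0
   vertex 0.4 0.5 3.4
   vertex 3.9 0.3 0.4
  endloop
 endfacet
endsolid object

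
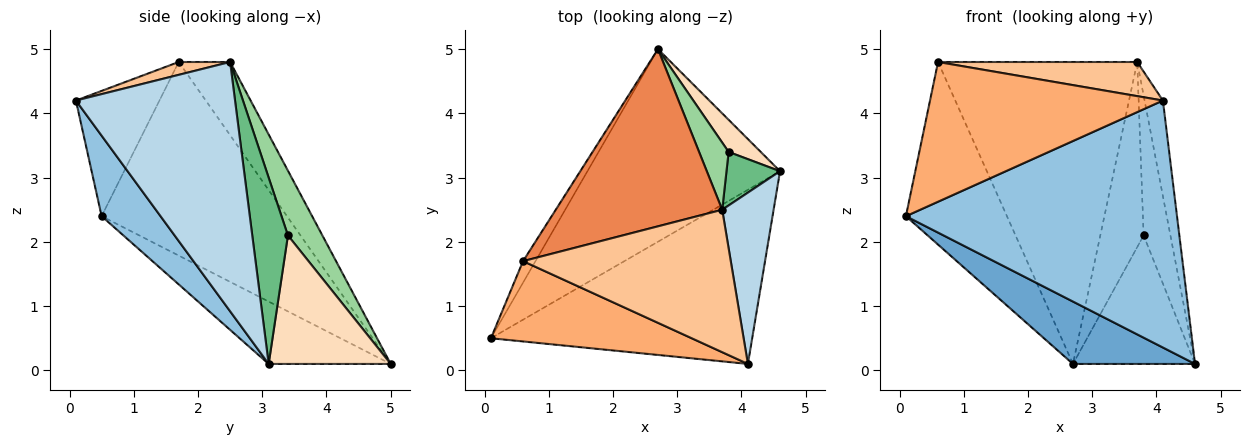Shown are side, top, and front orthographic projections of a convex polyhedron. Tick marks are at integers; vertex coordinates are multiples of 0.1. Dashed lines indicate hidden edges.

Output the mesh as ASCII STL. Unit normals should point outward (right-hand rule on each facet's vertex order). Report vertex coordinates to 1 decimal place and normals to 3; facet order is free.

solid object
 facet normal -0.295 -0.295 -0.909
  outer loop
   vertex 2.7 5.0 0.1
   vertex 4.6 3.1 0.1
   vertex 0.1 0.5 2.4
  endloop
 endfacet
 facet normal 0.175 -0.805 -0.567
  outer loop
   vertex 4.1 0.1 4.2
   vertex 0.1 0.5 2.4
   vertex 4.6 3.1 0.1
  endloop
 endfacet
 facet normal 0.973 0.112 0.201
  outer loop
   vertex 4.1 0.1 4.2
   vertex 4.6 3.1 0.1
   vertex 3.7 2.5 4.8
  endloop
 endfacet
 facet normal -0.877 0.478 -0.056
  outer loop
   vertex 0.6 1.7 4.8
   vertex 2.7 5.0 0.1
   vertex 0.1 0.5 2.4
  endloop
 endfacet
 facet normal -0.217 0.842 0.494
  outer loop
   vertex 0.6 1.7 4.8
   vertex 3.7 2.5 4.8
   vertex 2.7 5.0 0.1
  endloop
 endfacet
 facet normal -0.297 -0.828 0.476
  outer loop
   vertex 0.6 1.7 4.8
   vertex 0.1 0.5 2.4
   vertex 4.1 0.1 4.2
  endloop
 endfacet
 facet normal 0.060 -0.233 0.971
  outer loop
   vertex 0.6 1.7 4.8
   vertex 4.1 0.1 4.2
   vertex 3.7 2.5 4.8
  endloop
 endfacet
 facet normal 0.696 0.696 0.174
  outer loop
   vertex 3.8 3.4 2.1
   vertex 4.6 3.1 0.1
   vertex 2.7 5.0 0.1
  endloop
 endfacet
 facet normal 0.779 0.585 0.224
  outer loop
   vertex 3.8 3.4 2.1
   vertex 3.7 2.5 4.8
   vertex 4.6 3.1 0.1
  endloop
 endfacet
 facet normal 0.599 0.753 0.273
  outer loop
   vertex 3.8 3.4 2.1
   vertex 2.7 5.0 0.1
   vertex 3.7 2.5 4.8
  endloop
 endfacet
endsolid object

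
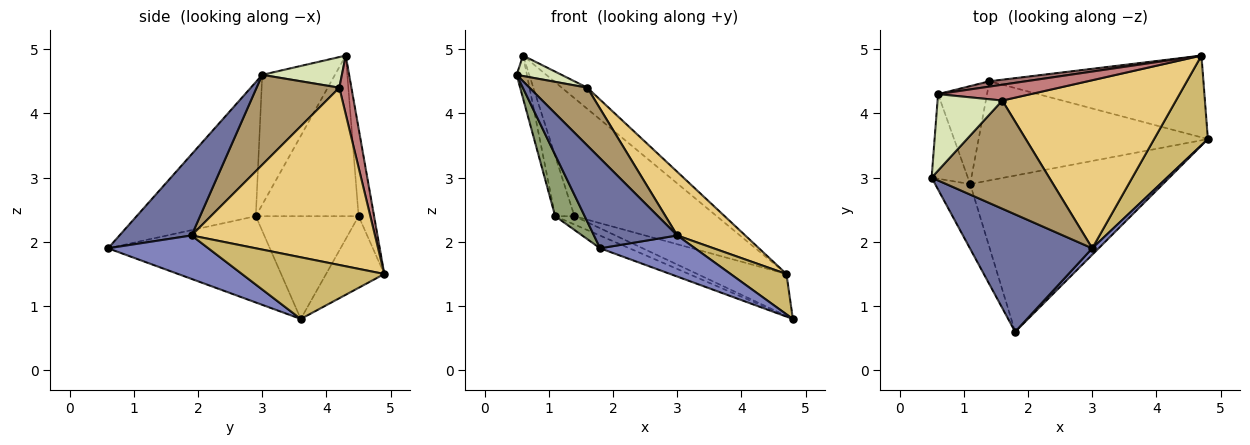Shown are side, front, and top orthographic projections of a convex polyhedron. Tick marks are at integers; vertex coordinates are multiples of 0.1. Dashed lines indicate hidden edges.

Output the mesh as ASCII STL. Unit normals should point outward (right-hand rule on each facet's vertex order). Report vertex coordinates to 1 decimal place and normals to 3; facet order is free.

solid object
 facet normal 0.466 -0.538 0.703
  outer loop
   vertex 3.0 1.9 2.1
   vertex 0.5 3.0 4.6
   vertex 1.8 0.6 1.9
  endloop
 endfacet
 facet normal 0.722 -0.683 0.107
  outer loop
   vertex 3.0 1.9 2.1
   vertex 1.8 0.6 1.9
   vertex 4.8 3.6 0.8
  endloop
 endfacet
 facet normal -0.954 0.135 -0.266
  outer loop
   vertex 1.1 2.9 2.4
   vertex 0.5 3.0 4.6
   vertex 0.6 4.3 4.9
  endloop
 endfacet
 facet normal -0.941 0.177 -0.287
  outer loop
   vertex 1.1 2.9 2.4
   vertex 0.6 4.3 4.9
   vertex 1.4 4.5 2.4
  endloop
 endfacet
 facet normal -0.941 -0.233 -0.246
  outer loop
   vertex 1.1 2.9 2.4
   vertex 1.8 0.6 1.9
   vertex 0.5 3.0 4.6
  endloop
 endfacet
 facet normal -0.408 0.074 -0.910
  outer loop
   vertex 1.1 2.9 2.4
   vertex 4.8 3.6 0.8
   vertex 1.8 0.6 1.9
  endloop
 endfacet
 facet normal -0.408 0.076 -0.910
  outer loop
   vertex 1.1 2.9 2.4
   vertex 1.4 4.5 2.4
   vertex 4.8 3.6 0.8
  endloop
 endfacet
 facet normal 0.416 -0.235 0.879
  outer loop
   vertex 1.6 4.2 4.4
   vertex 0.6 4.3 4.9
   vertex 0.5 3.0 4.6
  endloop
 endfacet
 facet normal 0.559 -0.391 0.731
  outer loop
   vertex 1.6 4.2 4.4
   vertex 0.5 3.0 4.6
   vertex 3.0 1.9 2.1
  endloop
 endfacet
 facet normal 0.723 -0.284 0.630
  outer loop
   vertex 4.7 4.9 1.5
   vertex 3.0 1.9 2.1
   vertex 4.8 3.6 0.8
  endloop
 endfacet
 facet normal 0.691 -0.256 0.676
  outer loop
   vertex 4.7 4.9 1.5
   vertex 1.6 4.2 4.4
   vertex 3.0 1.9 2.1
  endloop
 endfacet
 facet normal -0.286 0.437 -0.853
  outer loop
   vertex 4.7 4.9 1.5
   vertex 4.8 3.6 0.8
   vertex 1.4 4.5 2.4
  endloop
 endfacet
 facet normal -0.108 0.993 0.045
  outer loop
   vertex 4.7 4.9 1.5
   vertex 1.4 4.5 2.4
   vertex 0.6 4.3 4.9
  endloop
 endfacet
 facet normal 0.355 0.749 0.560
  outer loop
   vertex 4.7 4.9 1.5
   vertex 0.6 4.3 4.9
   vertex 1.6 4.2 4.4
  endloop
 endfacet
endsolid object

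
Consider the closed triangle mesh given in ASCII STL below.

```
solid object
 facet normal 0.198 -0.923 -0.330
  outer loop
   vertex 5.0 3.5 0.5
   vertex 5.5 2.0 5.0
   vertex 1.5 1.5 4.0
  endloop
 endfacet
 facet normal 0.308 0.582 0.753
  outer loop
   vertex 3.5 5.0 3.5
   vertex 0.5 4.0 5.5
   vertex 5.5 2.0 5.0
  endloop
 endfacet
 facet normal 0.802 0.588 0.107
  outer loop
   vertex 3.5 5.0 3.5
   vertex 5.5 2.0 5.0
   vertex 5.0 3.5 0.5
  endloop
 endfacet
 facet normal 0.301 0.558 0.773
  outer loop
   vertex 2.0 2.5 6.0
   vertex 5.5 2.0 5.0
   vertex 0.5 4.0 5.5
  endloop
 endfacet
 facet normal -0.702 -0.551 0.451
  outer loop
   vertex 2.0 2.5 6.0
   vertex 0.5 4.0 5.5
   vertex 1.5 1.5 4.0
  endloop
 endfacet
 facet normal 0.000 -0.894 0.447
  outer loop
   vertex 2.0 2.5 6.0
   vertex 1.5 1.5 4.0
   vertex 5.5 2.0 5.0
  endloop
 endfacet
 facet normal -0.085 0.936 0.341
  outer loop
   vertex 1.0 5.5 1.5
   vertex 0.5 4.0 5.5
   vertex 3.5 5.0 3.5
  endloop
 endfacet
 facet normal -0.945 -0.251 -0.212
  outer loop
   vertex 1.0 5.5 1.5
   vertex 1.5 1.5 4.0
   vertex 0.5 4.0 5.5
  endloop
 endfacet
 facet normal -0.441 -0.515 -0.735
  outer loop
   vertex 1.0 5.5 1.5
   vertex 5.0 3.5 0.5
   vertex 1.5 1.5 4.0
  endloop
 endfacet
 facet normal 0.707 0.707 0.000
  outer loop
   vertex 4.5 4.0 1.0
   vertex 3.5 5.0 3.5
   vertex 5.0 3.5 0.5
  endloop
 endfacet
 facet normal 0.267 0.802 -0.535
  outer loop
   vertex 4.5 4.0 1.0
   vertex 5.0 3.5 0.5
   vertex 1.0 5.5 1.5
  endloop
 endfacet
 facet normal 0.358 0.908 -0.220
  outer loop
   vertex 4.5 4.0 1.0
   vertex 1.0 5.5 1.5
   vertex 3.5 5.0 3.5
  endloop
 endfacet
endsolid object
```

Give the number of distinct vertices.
8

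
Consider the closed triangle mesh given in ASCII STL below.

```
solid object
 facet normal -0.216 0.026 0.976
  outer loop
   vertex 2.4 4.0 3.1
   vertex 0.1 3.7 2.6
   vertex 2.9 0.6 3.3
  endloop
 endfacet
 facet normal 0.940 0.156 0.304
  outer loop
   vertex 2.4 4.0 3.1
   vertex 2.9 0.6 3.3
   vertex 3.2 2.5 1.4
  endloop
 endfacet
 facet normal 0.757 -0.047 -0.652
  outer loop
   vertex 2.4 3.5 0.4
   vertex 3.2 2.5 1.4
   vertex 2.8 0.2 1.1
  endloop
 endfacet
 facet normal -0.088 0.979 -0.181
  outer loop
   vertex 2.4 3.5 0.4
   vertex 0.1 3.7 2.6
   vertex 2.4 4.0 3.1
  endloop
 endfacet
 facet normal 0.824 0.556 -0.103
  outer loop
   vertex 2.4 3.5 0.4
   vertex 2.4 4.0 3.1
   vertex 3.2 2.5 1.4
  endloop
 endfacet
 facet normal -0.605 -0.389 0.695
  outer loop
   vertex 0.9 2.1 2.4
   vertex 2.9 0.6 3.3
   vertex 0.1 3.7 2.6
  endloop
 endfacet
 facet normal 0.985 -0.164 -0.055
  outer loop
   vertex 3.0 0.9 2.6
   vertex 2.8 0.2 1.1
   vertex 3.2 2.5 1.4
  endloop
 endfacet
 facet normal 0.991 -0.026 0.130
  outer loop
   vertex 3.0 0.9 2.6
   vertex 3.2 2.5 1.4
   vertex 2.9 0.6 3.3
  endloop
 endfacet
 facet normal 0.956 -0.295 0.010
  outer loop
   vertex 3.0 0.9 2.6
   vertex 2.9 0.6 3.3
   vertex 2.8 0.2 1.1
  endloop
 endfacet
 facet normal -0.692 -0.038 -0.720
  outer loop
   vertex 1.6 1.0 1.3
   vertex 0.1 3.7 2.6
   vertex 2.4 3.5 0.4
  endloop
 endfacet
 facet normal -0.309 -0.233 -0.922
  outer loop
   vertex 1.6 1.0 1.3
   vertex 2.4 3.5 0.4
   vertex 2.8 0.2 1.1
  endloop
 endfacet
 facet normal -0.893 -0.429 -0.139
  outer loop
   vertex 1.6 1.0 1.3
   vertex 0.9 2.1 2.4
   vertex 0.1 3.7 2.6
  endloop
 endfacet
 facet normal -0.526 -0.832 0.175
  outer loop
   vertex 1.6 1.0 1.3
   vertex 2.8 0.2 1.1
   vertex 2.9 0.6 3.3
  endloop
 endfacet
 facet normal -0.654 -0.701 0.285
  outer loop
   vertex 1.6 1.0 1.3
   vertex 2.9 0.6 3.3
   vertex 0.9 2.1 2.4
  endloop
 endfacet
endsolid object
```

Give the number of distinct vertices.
9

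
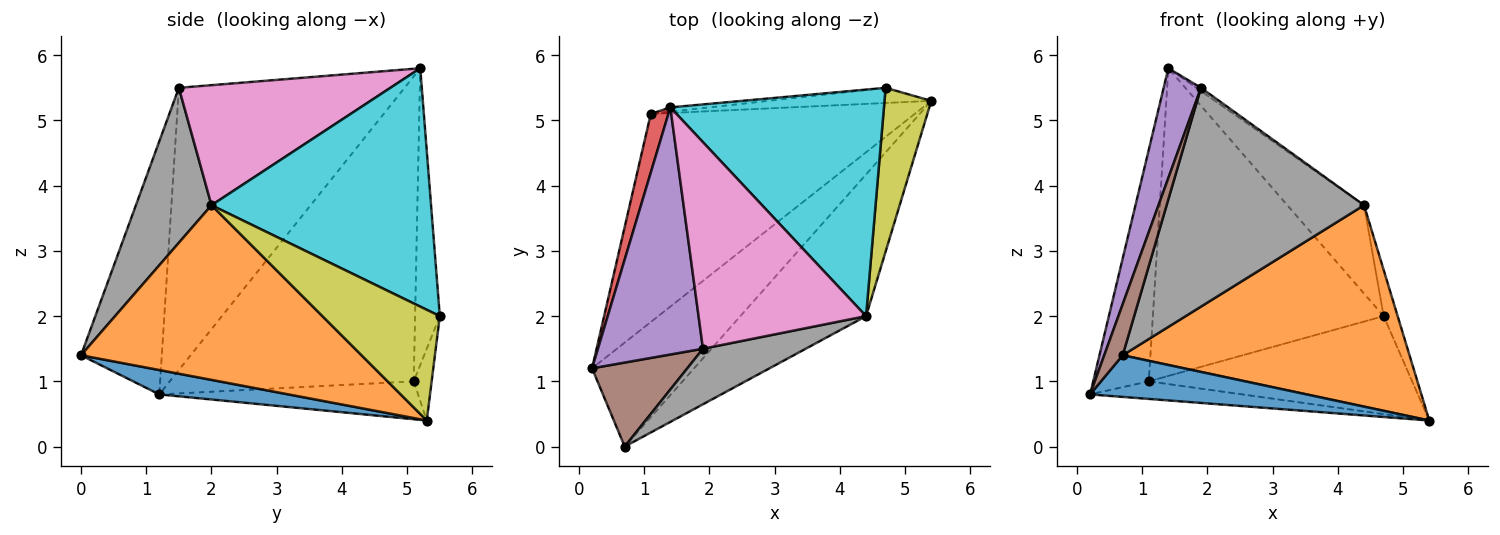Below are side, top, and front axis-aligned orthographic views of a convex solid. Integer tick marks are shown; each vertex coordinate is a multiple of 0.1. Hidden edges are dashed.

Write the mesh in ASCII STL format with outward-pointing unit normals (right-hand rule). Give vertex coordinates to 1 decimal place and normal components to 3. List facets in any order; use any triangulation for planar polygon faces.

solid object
 facet normal 0.216 -0.363 -0.906
  outer loop
   vertex 0.7 0.0 1.4
   vertex 0.2 1.2 0.8
   vertex 5.4 5.3 0.4
  endloop
 endfacet
 facet normal 0.625 -0.639 -0.449
  outer loop
   vertex 4.4 2.0 3.7
   vertex 0.7 0.0 1.4
   vertex 5.4 5.3 0.4
  endloop
 endfacet
 facet normal -0.142 0.083 -0.986
  outer loop
   vertex 1.1 5.1 1.0
   vertex 5.4 5.3 0.4
   vertex 0.2 1.2 0.8
  endloop
 endfacet
 facet normal -0.973 0.222 0.056
  outer loop
   vertex 1.1 5.1 1.0
   vertex 0.2 1.2 0.8
   vertex 1.4 5.2 5.8
  endloop
 endfacet
 facet normal -0.926 -0.153 0.345
  outer loop
   vertex 1.9 1.5 5.5
   vertex 1.4 5.2 5.8
   vertex 0.2 1.2 0.8
  endloop
 endfacet
 facet normal -0.915 -0.209 0.344
  outer loop
   vertex 1.9 1.5 5.5
   vertex 0.2 1.2 0.8
   vertex 0.7 0.0 1.4
  endloop
 endfacet
 facet normal 0.583 0.013 0.813
  outer loop
   vertex 1.9 1.5 5.5
   vertex 4.4 2.0 3.7
   vertex 1.4 5.2 5.8
  endloop
 endfacet
 facet normal 0.348 -0.909 0.231
  outer loop
   vertex 1.9 1.5 5.5
   vertex 0.7 0.0 1.4
   vertex 4.4 2.0 3.7
  endloop
 endfacet
 facet normal 0.916 0.109 0.387
  outer loop
   vertex 4.7 5.5 2.0
   vertex 4.4 2.0 3.7
   vertex 5.4 5.3 0.4
  endloop
 endfacet
 facet normal 0.721 0.252 0.646
  outer loop
   vertex 4.7 5.5 2.0
   vertex 1.4 5.2 5.8
   vertex 4.4 2.0 3.7
  endloop
 endfacet
 facet normal -0.067 0.986 -0.153
  outer loop
   vertex 4.7 5.5 2.0
   vertex 5.4 5.3 0.4
   vertex 1.1 5.1 1.0
  endloop
 endfacet
 facet normal -0.107 0.994 -0.014
  outer loop
   vertex 4.7 5.5 2.0
   vertex 1.1 5.1 1.0
   vertex 1.4 5.2 5.8
  endloop
 endfacet
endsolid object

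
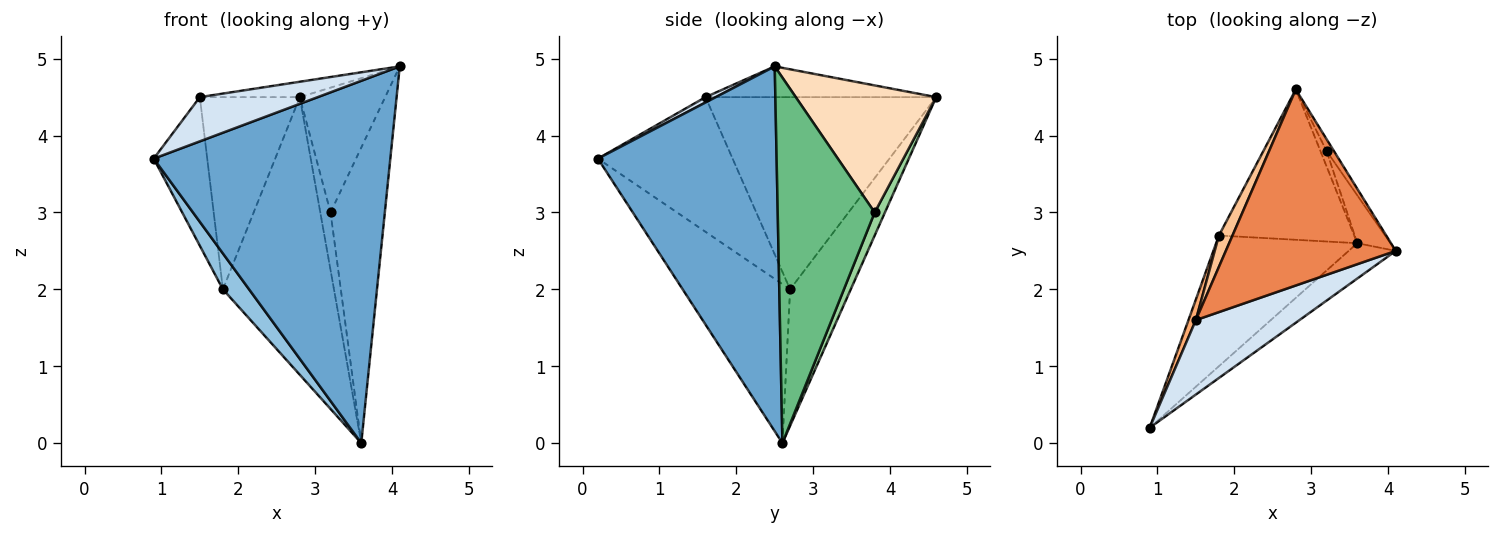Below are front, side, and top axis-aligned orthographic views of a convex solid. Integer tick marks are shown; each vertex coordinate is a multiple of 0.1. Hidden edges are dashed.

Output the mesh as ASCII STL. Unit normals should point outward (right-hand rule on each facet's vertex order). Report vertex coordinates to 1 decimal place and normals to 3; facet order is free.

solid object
 facet normal 0.601 -0.796 -0.078
  outer loop
   vertex 3.6 2.6 0.0
   vertex 4.1 2.5 4.9
   vertex 0.9 0.2 3.7
  endloop
 endfacet
 facet normal -0.736 -0.179 -0.653
  outer loop
   vertex 1.8 2.7 2.0
   vertex 3.6 2.6 0.0
   vertex 0.9 0.2 3.7
  endloop
 endfacet
 facet normal -0.433 0.793 -0.429
  outer loop
   vertex 1.8 2.7 2.0
   vertex 2.8 4.6 4.5
   vertex 3.6 2.6 0.0
  endloop
 endfacet
 facet normal 0.044 -0.510 0.859
  outer loop
   vertex 1.5 1.6 4.5
   vertex 0.9 0.2 3.7
   vertex 4.1 2.5 4.9
  endloop
 endfacet
 facet normal -0.178 0.077 0.981
  outer loop
   vertex 1.5 1.6 4.5
   vertex 4.1 2.5 4.9
   vertex 2.8 4.6 4.5
  endloop
 endfacet
 facet normal -0.928 0.369 0.051
  outer loop
   vertex 1.5 1.6 4.5
   vertex 1.8 2.7 2.0
   vertex 0.9 0.2 3.7
  endloop
 endfacet
 facet normal -0.916 0.397 0.065
  outer loop
   vertex 1.5 1.6 4.5
   vertex 2.8 4.6 4.5
   vertex 1.8 2.7 2.0
  endloop
 endfacet
 facet normal 0.853 0.519 -0.049
  outer loop
   vertex 3.2 3.8 3.0
   vertex 2.8 4.6 4.5
   vertex 4.1 2.5 4.9
  endloop
 endfacet
 facet normal 0.870 0.487 -0.079
  outer loop
   vertex 3.2 3.8 3.0
   vertex 4.1 2.5 4.9
   vertex 3.6 2.6 0.0
  endloop
 endfacet
 facet normal 0.695 0.695 -0.185
  outer loop
   vertex 3.2 3.8 3.0
   vertex 3.6 2.6 0.0
   vertex 2.8 4.6 4.5
  endloop
 endfacet
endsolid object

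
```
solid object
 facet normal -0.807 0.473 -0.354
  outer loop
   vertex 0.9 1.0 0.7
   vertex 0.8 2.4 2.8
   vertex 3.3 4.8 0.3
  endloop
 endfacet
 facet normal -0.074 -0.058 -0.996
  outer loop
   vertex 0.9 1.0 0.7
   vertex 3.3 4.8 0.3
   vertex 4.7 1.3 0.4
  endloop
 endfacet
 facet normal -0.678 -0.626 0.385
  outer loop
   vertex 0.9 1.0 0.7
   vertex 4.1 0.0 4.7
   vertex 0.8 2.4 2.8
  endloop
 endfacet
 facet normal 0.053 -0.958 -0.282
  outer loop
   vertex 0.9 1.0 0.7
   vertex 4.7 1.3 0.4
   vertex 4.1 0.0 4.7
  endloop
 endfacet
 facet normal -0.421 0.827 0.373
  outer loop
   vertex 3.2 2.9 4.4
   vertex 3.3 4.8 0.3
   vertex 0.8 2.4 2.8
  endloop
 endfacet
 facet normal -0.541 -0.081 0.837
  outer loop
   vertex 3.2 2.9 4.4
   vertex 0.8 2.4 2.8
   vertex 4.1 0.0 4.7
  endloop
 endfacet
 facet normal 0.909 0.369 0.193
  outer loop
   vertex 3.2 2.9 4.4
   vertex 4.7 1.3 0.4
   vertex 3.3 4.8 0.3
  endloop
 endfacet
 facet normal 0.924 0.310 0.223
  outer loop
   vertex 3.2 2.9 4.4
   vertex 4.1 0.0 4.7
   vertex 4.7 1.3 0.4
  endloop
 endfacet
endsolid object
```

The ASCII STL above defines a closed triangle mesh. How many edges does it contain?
12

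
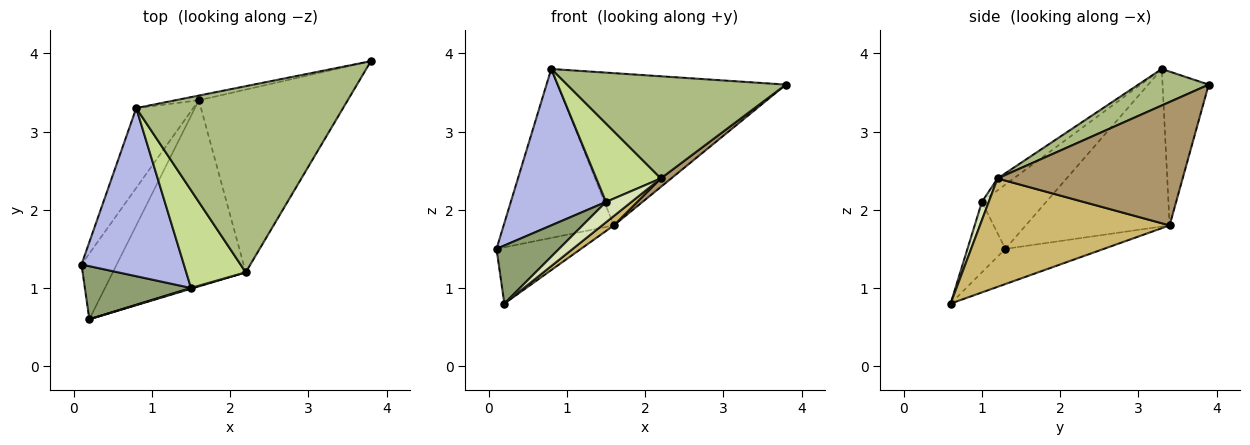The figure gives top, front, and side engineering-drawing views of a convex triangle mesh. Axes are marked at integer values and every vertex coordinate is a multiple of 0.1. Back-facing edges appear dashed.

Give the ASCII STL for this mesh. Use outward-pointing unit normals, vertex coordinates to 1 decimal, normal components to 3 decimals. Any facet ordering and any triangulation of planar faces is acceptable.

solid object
 facet normal -0.763 0.584 -0.276
  outer loop
   vertex 1.6 3.4 1.8
   vertex 0.1 1.3 1.5
   vertex 0.8 3.3 3.8
  endloop
 endfacet
 facet normal -0.198 0.980 -0.030
  outer loop
   vertex 1.6 3.4 1.8
   vertex 0.8 3.3 3.8
   vertex 3.8 3.9 3.6
  endloop
 endfacet
 facet normal -0.605 0.518 -0.605
  outer loop
   vertex 1.6 3.4 1.8
   vertex 0.2 0.6 0.8
   vertex 0.1 1.3 1.5
  endloop
 endfacet
 facet normal -0.418 -0.619 0.665
  outer loop
   vertex 1.5 1.0 2.1
   vertex 0.8 3.3 3.8
   vertex 0.1 1.3 1.5
  endloop
 endfacet
 facet normal -0.408 -0.674 0.616
  outer loop
   vertex 1.5 1.0 2.1
   vertex 0.1 1.3 1.5
   vertex 0.2 0.6 0.8
  endloop
 endfacet
 facet normal 0.153 -0.476 0.866
  outer loop
   vertex 2.2 1.2 2.4
   vertex 3.8 3.9 3.6
   vertex 0.8 3.3 3.8
  endloop
 endfacet
 facet normal -0.154 -0.617 0.772
  outer loop
   vertex 2.2 1.2 2.4
   vertex 0.8 3.3 3.8
   vertex 1.5 1.0 2.1
  endloop
 endfacet
 facet normal 0.260 -0.965 0.037
  outer loop
   vertex 2.2 1.2 2.4
   vertex 1.5 1.0 2.1
   vertex 0.2 0.6 0.8
  endloop
 endfacet
 facet normal 0.638 -0.036 -0.769
  outer loop
   vertex 2.2 1.2 2.4
   vertex 1.6 3.4 1.8
   vertex 3.8 3.9 3.6
  endloop
 endfacet
 facet normal 0.631 -0.039 -0.775
  outer loop
   vertex 2.2 1.2 2.4
   vertex 0.2 0.6 0.8
   vertex 1.6 3.4 1.8
  endloop
 endfacet
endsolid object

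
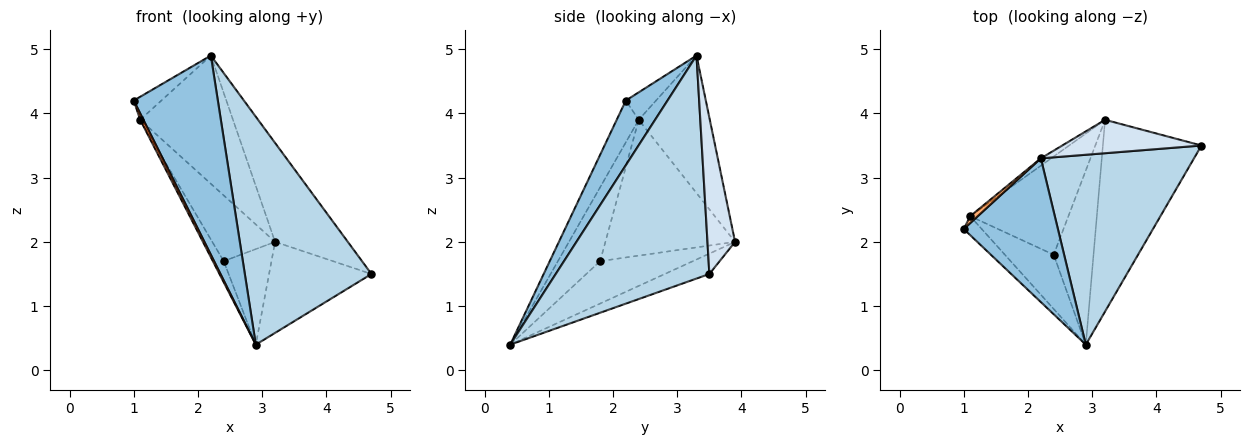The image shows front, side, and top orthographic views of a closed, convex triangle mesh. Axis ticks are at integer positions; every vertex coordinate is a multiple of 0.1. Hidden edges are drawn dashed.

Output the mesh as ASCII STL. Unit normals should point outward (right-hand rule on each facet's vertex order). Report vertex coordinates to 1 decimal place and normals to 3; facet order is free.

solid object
 facet normal -0.184 0.422 -0.888
  outer loop
   vertex 3.2 3.9 2.0
   vertex 4.7 3.5 1.5
   vertex 2.9 0.4 0.4
  endloop
 endfacet
 facet normal 0.373 -0.752 0.543
  outer loop
   vertex 2.2 3.3 4.9
   vertex 1.0 2.2 4.2
   vertex 2.9 0.4 0.4
  endloop
 endfacet
 facet normal 0.682 -0.562 0.468
  outer loop
   vertex 2.2 3.3 4.9
   vertex 2.9 0.4 0.4
   vertex 4.7 3.5 1.5
  endloop
 endfacet
 facet normal 0.338 0.892 0.301
  outer loop
   vertex 2.2 3.3 4.9
   vertex 4.7 3.5 1.5
   vertex 3.2 3.9 2.0
  endloop
 endfacet
 facet normal -0.910 -0.133 -0.392
  outer loop
   vertex 1.1 2.4 3.9
   vertex 2.9 0.4 0.4
   vertex 1.0 2.2 4.2
  endloop
 endfacet
 facet normal -0.723 0.661 0.200
  outer loop
   vertex 1.1 2.4 3.9
   vertex 1.0 2.2 4.2
   vertex 2.2 3.3 4.9
  endloop
 endfacet
 facet normal -0.608 0.793 -0.045
  outer loop
   vertex 1.1 2.4 3.9
   vertex 2.2 3.3 4.9
   vertex 3.2 3.9 2.0
  endloop
 endfacet
 facet normal -0.682 0.352 -0.641
  outer loop
   vertex 2.4 1.8 1.7
   vertex 3.2 3.9 2.0
   vertex 2.9 0.4 0.4
  endloop
 endfacet
 facet normal -0.816 0.209 -0.539
  outer loop
   vertex 2.4 1.8 1.7
   vertex 2.9 0.4 0.4
   vertex 1.1 2.4 3.9
  endloop
 endfacet
 facet normal -0.754 0.365 -0.545
  outer loop
   vertex 2.4 1.8 1.7
   vertex 1.1 2.4 3.9
   vertex 3.2 3.9 2.0
  endloop
 endfacet
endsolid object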